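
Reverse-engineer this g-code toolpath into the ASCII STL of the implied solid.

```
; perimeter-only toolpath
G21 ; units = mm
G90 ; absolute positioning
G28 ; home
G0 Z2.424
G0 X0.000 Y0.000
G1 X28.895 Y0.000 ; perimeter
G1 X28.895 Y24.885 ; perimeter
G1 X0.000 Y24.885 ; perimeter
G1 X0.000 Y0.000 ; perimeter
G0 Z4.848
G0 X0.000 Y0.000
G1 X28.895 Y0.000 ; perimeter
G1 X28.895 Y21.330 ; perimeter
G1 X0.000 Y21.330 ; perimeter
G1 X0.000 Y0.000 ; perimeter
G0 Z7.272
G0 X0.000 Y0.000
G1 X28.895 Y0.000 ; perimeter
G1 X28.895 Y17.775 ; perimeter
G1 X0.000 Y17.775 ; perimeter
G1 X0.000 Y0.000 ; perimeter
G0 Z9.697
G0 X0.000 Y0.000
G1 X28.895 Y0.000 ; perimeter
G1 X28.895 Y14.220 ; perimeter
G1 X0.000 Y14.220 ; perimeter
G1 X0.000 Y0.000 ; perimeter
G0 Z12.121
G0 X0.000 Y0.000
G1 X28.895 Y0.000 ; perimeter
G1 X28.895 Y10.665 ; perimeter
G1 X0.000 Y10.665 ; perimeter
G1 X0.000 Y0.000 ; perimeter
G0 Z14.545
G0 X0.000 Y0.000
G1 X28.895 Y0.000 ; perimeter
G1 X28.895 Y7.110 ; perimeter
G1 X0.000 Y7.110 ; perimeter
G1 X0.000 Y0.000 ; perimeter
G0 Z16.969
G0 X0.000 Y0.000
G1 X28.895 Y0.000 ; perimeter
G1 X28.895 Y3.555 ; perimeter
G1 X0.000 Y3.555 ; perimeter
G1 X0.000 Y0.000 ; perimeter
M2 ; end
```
solid part
  facet normal 0.0000 0.0000 -1.0000
    outer loop
      vertex 28.895 28.440 0.000
      vertex 28.895 0.000 0.000
      vertex 0.000 0.000 0.000
    endloop
  endfacet
  facet normal 0.0000 0.0000 -1.0000
    outer loop
      vertex 0.000 28.440 0.000
      vertex 28.895 28.440 0.000
      vertex 0.000 0.000 0.000
    endloop
  endfacet
  facet normal 0.0000 -1.0000 0.0000
    outer loop
      vertex 0.000 0.000 0.000
      vertex 28.895 0.000 0.000
      vertex 28.895 0.000 19.393
    endloop
  endfacet
  facet normal 0.0000 -1.0000 0.0000
    outer loop
      vertex 0.000 0.000 0.000
      vertex 28.895 0.000 19.393
      vertex 0.000 0.000 19.393
    endloop
  endfacet
  facet normal 0.0000 0.5634 0.8262
    outer loop
      vertex 0.000 0.000 19.393
      vertex 28.895 0.000 19.393
      vertex 28.895 28.440 0.000
    endloop
  endfacet
  facet normal 0.0000 0.5634 0.8262
    outer loop
      vertex 0.000 0.000 19.393
      vertex 28.895 28.440 0.000
      vertex 0.000 28.440 0.000
    endloop
  endfacet
  facet normal -1.0000 0.0000 0.0000
    outer loop
      vertex 0.000 0.000 19.393
      vertex 0.000 28.440 0.000
      vertex 0.000 0.000 0.000
    endloop
  endfacet
  facet normal 1.0000 0.0000 0.0000
    outer loop
      vertex 28.895 0.000 0.000
      vertex 28.895 28.440 0.000
      vertex 28.895 0.000 19.393
    endloop
  endfacet
endsolid part

The G0 Z moves step by Δz≈2.424 mm. The G1 loops shrink linearly with z, so the solid tapers from its base footprint up to z≈19.4. Closing with a flat bottom cap and the tapered top and triangulating gives 8 facets — a wedge (ramp): 28.9 × 28.4 mm base, rising to 19.4 mm along the y=0 edge and sloping linearly to z=0 at y=28.4.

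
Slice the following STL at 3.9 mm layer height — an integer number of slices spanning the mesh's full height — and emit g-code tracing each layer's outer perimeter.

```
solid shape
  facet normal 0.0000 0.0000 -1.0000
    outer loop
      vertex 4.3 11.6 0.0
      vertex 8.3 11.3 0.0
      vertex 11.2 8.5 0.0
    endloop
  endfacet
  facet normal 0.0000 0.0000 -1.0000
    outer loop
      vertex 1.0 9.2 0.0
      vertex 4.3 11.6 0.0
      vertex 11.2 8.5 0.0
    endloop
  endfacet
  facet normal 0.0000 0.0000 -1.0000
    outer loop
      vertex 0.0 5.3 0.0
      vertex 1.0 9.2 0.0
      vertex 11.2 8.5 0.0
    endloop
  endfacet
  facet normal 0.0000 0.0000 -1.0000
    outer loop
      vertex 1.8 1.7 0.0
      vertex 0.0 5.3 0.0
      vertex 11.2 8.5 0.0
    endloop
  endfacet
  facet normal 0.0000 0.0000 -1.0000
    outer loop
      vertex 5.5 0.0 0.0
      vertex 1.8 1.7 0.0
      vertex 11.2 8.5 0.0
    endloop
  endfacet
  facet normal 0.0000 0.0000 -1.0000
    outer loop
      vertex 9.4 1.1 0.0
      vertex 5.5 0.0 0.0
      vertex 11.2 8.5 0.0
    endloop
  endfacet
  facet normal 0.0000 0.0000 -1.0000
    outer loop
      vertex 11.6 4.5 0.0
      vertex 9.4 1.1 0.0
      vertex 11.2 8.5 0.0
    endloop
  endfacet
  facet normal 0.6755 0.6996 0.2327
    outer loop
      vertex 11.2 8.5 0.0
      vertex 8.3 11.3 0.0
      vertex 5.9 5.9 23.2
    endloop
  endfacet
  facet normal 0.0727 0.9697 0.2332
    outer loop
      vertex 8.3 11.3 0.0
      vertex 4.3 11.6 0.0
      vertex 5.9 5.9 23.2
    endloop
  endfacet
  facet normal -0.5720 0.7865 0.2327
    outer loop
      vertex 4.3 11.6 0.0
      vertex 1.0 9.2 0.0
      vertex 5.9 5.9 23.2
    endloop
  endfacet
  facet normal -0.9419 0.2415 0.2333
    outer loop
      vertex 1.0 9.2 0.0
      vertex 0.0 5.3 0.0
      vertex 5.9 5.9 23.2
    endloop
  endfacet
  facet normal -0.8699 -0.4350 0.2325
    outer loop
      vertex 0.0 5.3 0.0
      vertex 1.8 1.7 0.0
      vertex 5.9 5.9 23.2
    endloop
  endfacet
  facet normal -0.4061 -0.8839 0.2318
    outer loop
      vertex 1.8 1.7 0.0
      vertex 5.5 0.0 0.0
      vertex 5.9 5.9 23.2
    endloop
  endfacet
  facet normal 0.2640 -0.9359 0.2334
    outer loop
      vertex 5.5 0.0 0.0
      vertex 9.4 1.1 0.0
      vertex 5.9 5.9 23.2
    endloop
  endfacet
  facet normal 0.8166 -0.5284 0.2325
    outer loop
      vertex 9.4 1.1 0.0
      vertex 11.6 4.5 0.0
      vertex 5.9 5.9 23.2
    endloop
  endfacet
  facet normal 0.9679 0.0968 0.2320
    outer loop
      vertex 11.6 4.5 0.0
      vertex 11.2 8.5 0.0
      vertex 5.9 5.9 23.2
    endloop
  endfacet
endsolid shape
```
; perimeter-only toolpath
G21 ; units = mm
G90 ; absolute positioning
G28 ; home
; layer 1
G0 Z3.9
G0 X10.3 Y8.1
G1 X7.9 Y10.4
G1 X4.6 Y10.7
G1 X1.8 Y8.6
G1 X1.0 Y5.4
G1 X2.5 Y2.4
G1 X5.6 Y1.0
G1 X8.8 Y1.9
G1 X10.7 Y4.7
G1 X10.3 Y8.1
; layer 2
G0 Z7.7
G0 X9.4 Y7.6
G1 X7.5 Y9.5
G1 X4.8 Y9.7
G1 X2.6 Y8.1
G1 X2.0 Y5.5
G1 X3.2 Y3.1
G1 X5.6 Y2.0
G1 X8.2 Y2.7
G1 X9.7 Y5.0
G1 X9.4 Y7.6
; layer 3
G0 Z11.6
G0 X8.6 Y7.2
G1 X7.1 Y8.6
G1 X5.1 Y8.8
G1 X3.5 Y7.5
G1 X3.0 Y5.6
G1 X3.9 Y3.8
G1 X5.7 Y3.0
G1 X7.7 Y3.5
G1 X8.8 Y5.2
G1 X8.6 Y7.2
; layer 4
G0 Z15.5
G0 X7.7 Y6.8
G1 X6.7 Y7.7
G1 X5.4 Y7.8
G1 X4.3 Y7.0
G1 X3.9 Y5.7
G1 X4.5 Y4.5
G1 X5.8 Y3.9
G1 X7.1 Y4.3
G1 X7.8 Y5.4
G1 X7.7 Y6.8
; layer 5
G0 Z19.3
G0 X6.8 Y6.3
G1 X6.3 Y6.8
G1 X5.6 Y6.9
G1 X5.1 Y6.5
G1 X4.9 Y5.8
G1 X5.2 Y5.2
G1 X5.8 Y4.9
G1 X6.5 Y5.1
G1 X6.9 Y5.7
G1 X6.8 Y6.3
M2 ; end

The solid is a regular 9-sided pyramid, base circumscribed radius ≈ 5.9 mm, apex at z ≈ 23.2 mm. Slicing at Δz = 3.9 mm — 6 equal slices spanning the solid's height, so layer i sits at z = i·h/6 — gives 5 non-empty perimeters. Each is a 9-segment closed polygon; G0 lifts to the layer z and rapids to the start vertex, then G1 traces the edges. The cross-section shrinks linearly with z (the slice at the apex is degenerate and omitted).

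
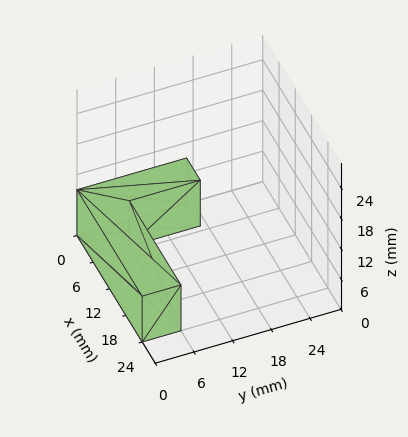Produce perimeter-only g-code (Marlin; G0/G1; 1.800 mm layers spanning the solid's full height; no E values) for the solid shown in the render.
Reading the render: the shape is an L-shaped prism: outer 24 × 17 mm, arm thicknesses ≈ 6 mm (horizontal) and 5 mm (vertical), extruded 9 mm in z (dimensions read to the nearest mm from the axis ticks). For the g-code, the solid's height is divided into equal slices at the stated Δz and each level perimeter traced with G1 moves after a G0 lift.

; perimeter-only toolpath
G21 ; units = mm
G90 ; absolute positioning
G28 ; home
; layer 1
G0 Z1.800
G0 X0.000 Y0.000
G1 X24.000 Y0.000
G1 X24.000 Y6.000
G1 X5.000 Y6.000
G1 X5.000 Y17.000
G1 X0.000 Y17.000
G1 X0.000 Y0.000
; layer 2
G0 Z3.600
G0 X0.000 Y0.000
G1 X24.000 Y0.000
G1 X24.000 Y6.000
G1 X5.000 Y6.000
G1 X5.000 Y17.000
G1 X0.000 Y17.000
G1 X0.000 Y0.000
; layer 3
G0 Z5.400
G0 X0.000 Y0.000
G1 X24.000 Y0.000
G1 X24.000 Y6.000
G1 X5.000 Y6.000
G1 X5.000 Y17.000
G1 X0.000 Y17.000
G1 X0.000 Y0.000
; layer 4
G0 Z7.200
G0 X0.000 Y0.000
G1 X24.000 Y0.000
G1 X24.000 Y6.000
G1 X5.000 Y6.000
G1 X5.000 Y17.000
G1 X0.000 Y17.000
G1 X0.000 Y0.000
; layer 5
G0 Z9.000
G0 X0.000 Y0.000
G1 X24.000 Y0.000
G1 X24.000 Y6.000
G1 X5.000 Y6.000
G1 X5.000 Y17.000
G1 X0.000 Y17.000
G1 X0.000 Y0.000
M2 ; end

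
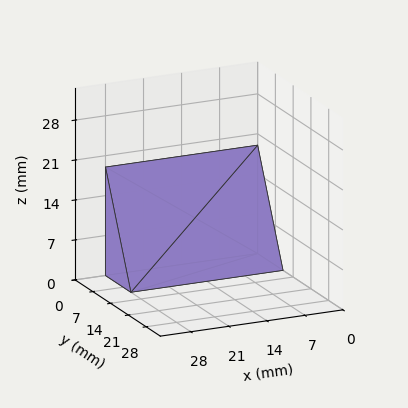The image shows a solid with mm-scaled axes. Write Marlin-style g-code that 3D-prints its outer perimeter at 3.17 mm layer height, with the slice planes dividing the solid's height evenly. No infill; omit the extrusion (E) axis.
Reading the render: the shape is a wedge (ramp): 28 × 10 mm base, rising to 19 mm along the y=0 edge and sloping linearly to z=0 at y=10 (dimensions read to the nearest mm from the axis ticks). For the g-code, the solid's height is divided into equal slices at the stated Δz and each level perimeter traced with G1 moves after a G0 lift.

; perimeter-only toolpath
G21 ; units = mm
G90 ; absolute positioning
G28 ; home
; layer 1
G0 Z3.17
G0 X0.00 Y0.00
G1 X28.00 Y0.00
G1 X28.00 Y8.33
G1 X0.00 Y8.33
G1 X0.00 Y0.00
; layer 2
G0 Z6.33
G0 X0.00 Y0.00
G1 X28.00 Y0.00
G1 X28.00 Y6.67
G1 X0.00 Y6.67
G1 X0.00 Y0.00
; layer 3
G0 Z9.50
G0 X0.00 Y0.00
G1 X28.00 Y0.00
G1 X28.00 Y5.00
G1 X0.00 Y5.00
G1 X0.00 Y0.00
; layer 4
G0 Z12.67
G0 X0.00 Y0.00
G1 X28.00 Y0.00
G1 X28.00 Y3.33
G1 X0.00 Y3.33
G1 X0.00 Y0.00
; layer 5
G0 Z15.83
G0 X0.00 Y0.00
G1 X28.00 Y0.00
G1 X28.00 Y1.67
G1 X0.00 Y1.67
G1 X0.00 Y0.00
M2 ; end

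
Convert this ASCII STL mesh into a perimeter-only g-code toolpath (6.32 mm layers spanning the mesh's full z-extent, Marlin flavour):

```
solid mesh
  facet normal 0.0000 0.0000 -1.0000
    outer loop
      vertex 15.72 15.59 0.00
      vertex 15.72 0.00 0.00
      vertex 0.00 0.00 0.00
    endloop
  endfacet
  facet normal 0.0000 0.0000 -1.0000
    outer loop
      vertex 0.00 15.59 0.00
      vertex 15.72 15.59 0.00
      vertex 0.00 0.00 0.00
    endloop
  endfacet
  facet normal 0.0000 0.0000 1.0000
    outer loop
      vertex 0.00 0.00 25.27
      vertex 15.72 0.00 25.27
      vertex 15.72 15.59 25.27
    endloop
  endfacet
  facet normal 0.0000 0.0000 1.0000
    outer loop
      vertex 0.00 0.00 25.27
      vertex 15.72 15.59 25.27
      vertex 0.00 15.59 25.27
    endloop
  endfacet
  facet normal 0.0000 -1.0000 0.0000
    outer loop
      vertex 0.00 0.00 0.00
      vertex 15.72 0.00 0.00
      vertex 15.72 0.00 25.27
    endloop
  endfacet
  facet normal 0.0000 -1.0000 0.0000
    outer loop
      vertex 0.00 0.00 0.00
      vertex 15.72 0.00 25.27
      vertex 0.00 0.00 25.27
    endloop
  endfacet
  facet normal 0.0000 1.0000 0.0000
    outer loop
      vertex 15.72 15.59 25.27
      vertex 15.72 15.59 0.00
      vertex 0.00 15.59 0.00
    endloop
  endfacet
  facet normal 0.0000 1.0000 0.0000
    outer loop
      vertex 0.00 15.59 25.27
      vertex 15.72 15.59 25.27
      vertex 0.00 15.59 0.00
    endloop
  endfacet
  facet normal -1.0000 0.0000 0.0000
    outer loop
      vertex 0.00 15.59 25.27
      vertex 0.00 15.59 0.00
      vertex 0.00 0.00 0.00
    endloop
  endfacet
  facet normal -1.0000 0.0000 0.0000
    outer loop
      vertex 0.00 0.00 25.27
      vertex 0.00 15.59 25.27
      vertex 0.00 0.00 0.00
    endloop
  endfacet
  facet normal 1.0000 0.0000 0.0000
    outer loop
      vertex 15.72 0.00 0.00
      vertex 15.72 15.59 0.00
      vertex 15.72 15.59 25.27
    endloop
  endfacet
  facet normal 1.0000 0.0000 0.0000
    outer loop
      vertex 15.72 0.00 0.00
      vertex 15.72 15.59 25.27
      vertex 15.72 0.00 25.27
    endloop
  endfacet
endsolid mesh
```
; perimeter-only toolpath
G21 ; units = mm
G90 ; absolute positioning
G28 ; home
; layer 1
G0 Z6.32
G0 X0.00 Y0.00
G1 X15.72 Y0.00
G1 X15.72 Y15.59
G1 X0.00 Y15.59
G1 X0.00 Y0.00
; layer 2
G0 Z12.63
G0 X0.00 Y0.00
G1 X15.72 Y0.00
G1 X15.72 Y15.59
G1 X0.00 Y15.59
G1 X0.00 Y0.00
; layer 3
G0 Z18.95
G0 X0.00 Y0.00
G1 X15.72 Y0.00
G1 X15.72 Y15.59
G1 X0.00 Y15.59
G1 X0.00 Y0.00
; layer 4
G0 Z25.27
G0 X0.00 Y0.00
G1 X15.72 Y0.00
G1 X15.72 Y15.59
G1 X0.00 Y15.59
G1 X0.00 Y0.00
M2 ; end

The solid is a rectangular box, roughly 15.7 × 15.6 mm footprint and 25.3 mm tall. Slicing at Δz = 6.32 mm — 4 equal slices spanning the solid's height, so layer i sits at z = i·h/4 — gives 4 non-empty perimeters. Each is a 4-segment closed polygon; G0 lifts to the layer z and rapids to the start vertex, then G1 traces the edges.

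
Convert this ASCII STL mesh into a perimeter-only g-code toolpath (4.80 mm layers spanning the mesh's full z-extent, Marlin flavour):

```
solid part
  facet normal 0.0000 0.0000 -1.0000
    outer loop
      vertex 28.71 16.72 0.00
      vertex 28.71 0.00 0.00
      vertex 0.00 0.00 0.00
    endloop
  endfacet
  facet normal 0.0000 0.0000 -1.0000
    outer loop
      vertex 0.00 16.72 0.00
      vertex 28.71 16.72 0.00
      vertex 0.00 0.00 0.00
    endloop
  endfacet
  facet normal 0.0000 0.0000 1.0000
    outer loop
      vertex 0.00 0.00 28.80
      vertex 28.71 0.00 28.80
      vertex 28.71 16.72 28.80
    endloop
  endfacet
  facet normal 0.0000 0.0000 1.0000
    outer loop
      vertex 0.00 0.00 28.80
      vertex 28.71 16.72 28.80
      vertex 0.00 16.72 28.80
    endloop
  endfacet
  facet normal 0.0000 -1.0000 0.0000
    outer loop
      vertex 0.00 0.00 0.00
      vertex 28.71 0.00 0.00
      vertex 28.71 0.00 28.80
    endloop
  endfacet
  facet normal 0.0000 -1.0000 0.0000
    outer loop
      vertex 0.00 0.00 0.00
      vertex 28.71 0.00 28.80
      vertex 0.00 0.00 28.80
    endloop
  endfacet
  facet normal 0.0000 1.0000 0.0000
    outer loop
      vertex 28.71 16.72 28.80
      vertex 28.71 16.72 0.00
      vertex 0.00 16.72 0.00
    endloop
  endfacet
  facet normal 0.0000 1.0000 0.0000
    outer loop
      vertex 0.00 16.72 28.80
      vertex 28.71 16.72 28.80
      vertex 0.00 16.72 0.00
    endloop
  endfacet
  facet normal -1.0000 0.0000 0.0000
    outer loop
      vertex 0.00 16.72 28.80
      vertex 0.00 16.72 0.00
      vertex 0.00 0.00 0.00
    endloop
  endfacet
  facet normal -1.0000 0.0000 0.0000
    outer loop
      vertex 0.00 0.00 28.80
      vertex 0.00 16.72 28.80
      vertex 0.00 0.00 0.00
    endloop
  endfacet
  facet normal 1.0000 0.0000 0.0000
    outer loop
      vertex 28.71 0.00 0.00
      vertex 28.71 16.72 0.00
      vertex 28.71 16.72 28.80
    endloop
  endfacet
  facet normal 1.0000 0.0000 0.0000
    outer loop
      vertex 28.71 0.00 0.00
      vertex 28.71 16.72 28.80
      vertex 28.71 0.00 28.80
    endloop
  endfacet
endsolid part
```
; perimeter-only toolpath
G21 ; units = mm
G90 ; absolute positioning
G28 ; home
; layer 1
G0 Z4.80
G0 X0.00 Y0.00
G1 X28.71 Y0.00
G1 X28.71 Y16.72
G1 X0.00 Y16.72
G1 X0.00 Y0.00
; layer 2
G0 Z9.60
G0 X0.00 Y0.00
G1 X28.71 Y0.00
G1 X28.71 Y16.72
G1 X0.00 Y16.72
G1 X0.00 Y0.00
; layer 3
G0 Z14.40
G0 X0.00 Y0.00
G1 X28.71 Y0.00
G1 X28.71 Y16.72
G1 X0.00 Y16.72
G1 X0.00 Y0.00
; layer 4
G0 Z19.20
G0 X0.00 Y0.00
G1 X28.71 Y0.00
G1 X28.71 Y16.72
G1 X0.00 Y16.72
G1 X0.00 Y0.00
; layer 5
G0 Z24.00
G0 X0.00 Y0.00
G1 X28.71 Y0.00
G1 X28.71 Y16.72
G1 X0.00 Y16.72
G1 X0.00 Y0.00
; layer 6
G0 Z28.80
G0 X0.00 Y0.00
G1 X28.71 Y0.00
G1 X28.71 Y16.72
G1 X0.00 Y16.72
G1 X0.00 Y0.00
M2 ; end

The solid is a rectangular box, roughly 28.7 × 16.7 mm footprint and 28.8 mm tall. Slicing at Δz = 4.80 mm — 6 equal slices spanning the solid's height, so layer i sits at z = i·h/6 — gives 6 non-empty perimeters. Each is a 4-segment closed polygon; G0 lifts to the layer z and rapids to the start vertex, then G1 traces the edges.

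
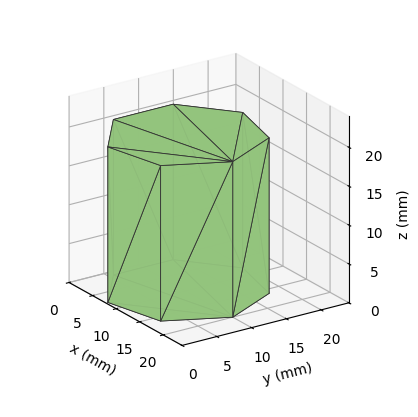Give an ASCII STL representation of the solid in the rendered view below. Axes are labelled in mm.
Reading the render: the shape is a regular 7-sided prism (a cylinder approximated with 7 flat sides), circumscribed radius ≈ 10 mm, height ≈ 20 mm (dimensions read to the nearest mm from the axis ticks). For the STL, each face is triangulated and given an outward normal.

solid part
  facet normal 0.0000 0.0000 -1.0000
    outer loop
      vertex 7.8 19.7 0.0
      vertex 16.2 17.8 0.0
      vertex 20.0 10.0 0.0
    endloop
  endfacet
  facet normal 0.0000 0.0000 -1.0000
    outer loop
      vertex 1.0 14.3 0.0
      vertex 7.8 19.7 0.0
      vertex 20.0 10.0 0.0
    endloop
  endfacet
  facet normal 0.0000 0.0000 -1.0000
    outer loop
      vertex 1.0 5.7 0.0
      vertex 1.0 14.3 0.0
      vertex 20.0 10.0 0.0
    endloop
  endfacet
  facet normal 0.0000 0.0000 -1.0000
    outer loop
      vertex 7.8 0.3 0.0
      vertex 1.0 5.7 0.0
      vertex 20.0 10.0 0.0
    endloop
  endfacet
  facet normal 0.0000 0.0000 -1.0000
    outer loop
      vertex 16.2 2.2 0.0
      vertex 7.8 0.3 0.0
      vertex 20.0 10.0 0.0
    endloop
  endfacet
  facet normal 0.0000 0.0000 1.0000
    outer loop
      vertex 20.0 10.0 20.0
      vertex 16.2 17.8 20.0
      vertex 7.8 19.7 20.0
    endloop
  endfacet
  facet normal 0.0000 0.0000 1.0000
    outer loop
      vertex 20.0 10.0 20.0
      vertex 7.8 19.7 20.0
      vertex 1.0 14.3 20.0
    endloop
  endfacet
  facet normal 0.0000 0.0000 1.0000
    outer loop
      vertex 20.0 10.0 20.0
      vertex 1.0 14.3 20.0
      vertex 1.0 5.7 20.0
    endloop
  endfacet
  facet normal 0.0000 0.0000 1.0000
    outer loop
      vertex 20.0 10.0 20.0
      vertex 1.0 5.7 20.0
      vertex 7.8 0.3 20.0
    endloop
  endfacet
  facet normal 0.0000 0.0000 1.0000
    outer loop
      vertex 20.0 10.0 20.0
      vertex 7.8 0.3 20.0
      vertex 16.2 2.2 20.0
    endloop
  endfacet
  facet normal 0.8990 0.4380 0.0000
    outer loop
      vertex 20.0 10.0 0.0
      vertex 16.2 17.8 0.0
      vertex 16.2 17.8 20.0
    endloop
  endfacet
  facet normal 0.8990 0.4380 0.0000
    outer loop
      vertex 20.0 10.0 0.0
      vertex 16.2 17.8 20.0
      vertex 20.0 10.0 20.0
    endloop
  endfacet
  facet normal 0.2206 0.9754 0.0000
    outer loop
      vertex 16.2 17.8 0.0
      vertex 7.8 19.7 0.0
      vertex 7.8 19.7 20.0
    endloop
  endfacet
  facet normal 0.2206 0.9754 0.0000
    outer loop
      vertex 16.2 17.8 0.0
      vertex 7.8 19.7 20.0
      vertex 16.2 17.8 20.0
    endloop
  endfacet
  facet normal -0.6219 0.7831 0.0000
    outer loop
      vertex 7.8 19.7 0.0
      vertex 1.0 14.3 0.0
      vertex 1.0 14.3 20.0
    endloop
  endfacet
  facet normal -0.6219 0.7831 0.0000
    outer loop
      vertex 7.8 19.7 0.0
      vertex 1.0 14.3 20.0
      vertex 7.8 19.7 20.0
    endloop
  endfacet
  facet normal -1.0000 0.0000 0.0000
    outer loop
      vertex 1.0 14.3 0.0
      vertex 1.0 5.7 0.0
      vertex 1.0 5.7 20.0
    endloop
  endfacet
  facet normal -1.0000 0.0000 0.0000
    outer loop
      vertex 1.0 14.3 0.0
      vertex 1.0 5.7 20.0
      vertex 1.0 14.3 20.0
    endloop
  endfacet
  facet normal -0.6219 -0.7831 0.0000
    outer loop
      vertex 1.0 5.7 0.0
      vertex 7.8 0.3 0.0
      vertex 7.8 0.3 20.0
    endloop
  endfacet
  facet normal -0.6219 -0.7831 0.0000
    outer loop
      vertex 1.0 5.7 0.0
      vertex 7.8 0.3 20.0
      vertex 1.0 5.7 20.0
    endloop
  endfacet
  facet normal 0.2206 -0.9754 0.0000
    outer loop
      vertex 7.8 0.3 0.0
      vertex 16.2 2.2 0.0
      vertex 16.2 2.2 20.0
    endloop
  endfacet
  facet normal 0.2206 -0.9754 0.0000
    outer loop
      vertex 7.8 0.3 0.0
      vertex 16.2 2.2 20.0
      vertex 7.8 0.3 20.0
    endloop
  endfacet
  facet normal 0.8990 -0.4380 0.0000
    outer loop
      vertex 16.2 2.2 0.0
      vertex 20.0 10.0 0.0
      vertex 20.0 10.0 20.0
    endloop
  endfacet
  facet normal 0.8990 -0.4380 0.0000
    outer loop
      vertex 16.2 2.2 0.0
      vertex 20.0 10.0 20.0
      vertex 16.2 2.2 20.0
    endloop
  endfacet
endsolid part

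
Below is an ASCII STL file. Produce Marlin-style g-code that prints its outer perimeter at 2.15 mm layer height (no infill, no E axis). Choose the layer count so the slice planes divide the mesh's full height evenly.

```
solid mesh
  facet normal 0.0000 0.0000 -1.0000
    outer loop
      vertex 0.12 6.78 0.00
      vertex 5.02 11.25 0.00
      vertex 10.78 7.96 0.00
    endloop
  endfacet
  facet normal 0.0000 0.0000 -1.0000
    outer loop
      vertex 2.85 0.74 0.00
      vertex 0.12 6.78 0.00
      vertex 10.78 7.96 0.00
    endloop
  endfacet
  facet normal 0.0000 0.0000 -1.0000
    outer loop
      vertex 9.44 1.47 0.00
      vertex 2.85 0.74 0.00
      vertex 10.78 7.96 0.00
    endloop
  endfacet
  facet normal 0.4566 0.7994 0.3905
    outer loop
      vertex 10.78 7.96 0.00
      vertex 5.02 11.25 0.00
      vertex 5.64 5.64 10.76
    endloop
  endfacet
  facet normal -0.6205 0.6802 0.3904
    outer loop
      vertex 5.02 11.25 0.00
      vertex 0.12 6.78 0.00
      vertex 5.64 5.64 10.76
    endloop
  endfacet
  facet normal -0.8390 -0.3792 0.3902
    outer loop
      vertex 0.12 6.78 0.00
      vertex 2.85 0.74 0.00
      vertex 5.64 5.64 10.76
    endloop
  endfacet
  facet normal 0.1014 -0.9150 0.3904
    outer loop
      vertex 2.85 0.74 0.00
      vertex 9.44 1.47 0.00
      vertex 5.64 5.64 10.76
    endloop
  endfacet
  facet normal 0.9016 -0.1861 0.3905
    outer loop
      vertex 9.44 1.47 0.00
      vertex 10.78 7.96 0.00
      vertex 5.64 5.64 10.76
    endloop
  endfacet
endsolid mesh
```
; perimeter-only toolpath
G21 ; units = mm
G90 ; absolute positioning
G28 ; home
; layer 1
G0 Z2.15
G0 X9.75 Y7.50
G1 X5.14 Y10.13
G1 X1.22 Y6.55
G1 X3.41 Y1.72
G1 X8.68 Y2.30
G1 X9.75 Y7.50
; layer 2
G0 Z4.30
G0 X8.72 Y7.03
G1 X5.27 Y9.01
G1 X2.33 Y6.32
G1 X3.97 Y2.70
G1 X7.92 Y3.14
G1 X8.72 Y7.03
; layer 3
G0 Z6.46
G0 X7.70 Y6.57
G1 X5.39 Y7.88
G1 X3.43 Y6.10
G1 X4.52 Y3.68
G1 X7.16 Y3.97
G1 X7.70 Y6.57
; layer 4
G0 Z8.61
G0 X6.67 Y6.10
G1 X5.52 Y6.76
G1 X4.54 Y5.87
G1 X5.08 Y4.66
G1 X6.40 Y4.81
G1 X6.67 Y6.10
M2 ; end

The solid is a regular 5-sided pyramid, base circumscribed radius ≈ 5.64 mm, apex at z ≈ 10.8 mm. Slicing at Δz = 2.15 mm — 5 equal slices spanning the solid's height, so layer i sits at z = i·h/5 — gives 4 non-empty perimeters. Each is a 5-segment closed polygon; G0 lifts to the layer z and rapids to the start vertex, then G1 traces the edges. The cross-section shrinks linearly with z (the slice at the apex is degenerate and omitted).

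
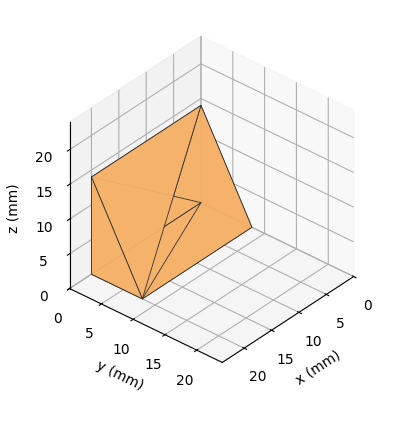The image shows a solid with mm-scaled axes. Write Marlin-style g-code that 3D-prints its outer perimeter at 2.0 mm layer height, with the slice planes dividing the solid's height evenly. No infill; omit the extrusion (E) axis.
Reading the render: the shape is a wedge (ramp): 20 × 8 mm base, rising to 14 mm along the y=0 edge and sloping linearly to z=0 at y=8 (dimensions read to the nearest mm from the axis ticks). For the g-code, the solid's height is divided into equal slices at the stated Δz and each level perimeter traced with G1 moves after a G0 lift.

; perimeter-only toolpath
G21 ; units = mm
G90 ; absolute positioning
G28 ; home
; layer 1
G0 Z2.0
G0 X0.0 Y0.0
G1 X20.0 Y0.0
G1 X20.0 Y6.9
G1 X0.0 Y6.9
G1 X0.0 Y0.0
; layer 2
G0 Z4.0
G0 X0.0 Y0.0
G1 X20.0 Y0.0
G1 X20.0 Y5.7
G1 X0.0 Y5.7
G1 X0.0 Y0.0
; layer 3
G0 Z6.0
G0 X0.0 Y0.0
G1 X20.0 Y0.0
G1 X20.0 Y4.6
G1 X0.0 Y4.6
G1 X0.0 Y0.0
; layer 4
G0 Z8.0
G0 X0.0 Y0.0
G1 X20.0 Y0.0
G1 X20.0 Y3.4
G1 X0.0 Y3.4
G1 X0.0 Y0.0
; layer 5
G0 Z10.0
G0 X0.0 Y0.0
G1 X20.0 Y0.0
G1 X20.0 Y2.3
G1 X0.0 Y2.3
G1 X0.0 Y0.0
; layer 6
G0 Z12.0
G0 X0.0 Y0.0
G1 X20.0 Y0.0
G1 X20.0 Y1.1
G1 X0.0 Y1.1
G1 X0.0 Y0.0
M2 ; end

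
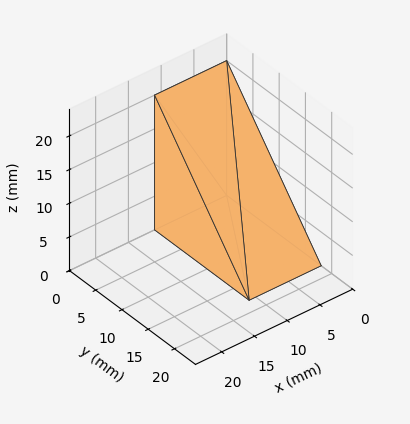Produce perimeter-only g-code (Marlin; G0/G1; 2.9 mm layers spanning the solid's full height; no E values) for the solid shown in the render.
Reading the render: the shape is a wedge (ramp): 11 × 18 mm base, rising to 20 mm along the y=0 edge and sloping linearly to z=0 at y=18 (dimensions read to the nearest mm from the axis ticks). For the g-code, the solid's height is divided into equal slices at the stated Δz and each level perimeter traced with G1 moves after a G0 lift.

; perimeter-only toolpath
G21 ; units = mm
G90 ; absolute positioning
G28 ; home
; layer 1
G0 Z2.9
G0 X0.0 Y0.0
G1 X11.0 Y0.0
G1 X11.0 Y15.4
G1 X0.0 Y15.4
G1 X0.0 Y0.0
; layer 2
G0 Z5.7
G0 X0.0 Y0.0
G1 X11.0 Y0.0
G1 X11.0 Y12.9
G1 X0.0 Y12.9
G1 X0.0 Y0.0
; layer 3
G0 Z8.6
G0 X0.0 Y0.0
G1 X11.0 Y0.0
G1 X11.0 Y10.3
G1 X0.0 Y10.3
G1 X0.0 Y0.0
; layer 4
G0 Z11.4
G0 X0.0 Y0.0
G1 X11.0 Y0.0
G1 X11.0 Y7.7
G1 X0.0 Y7.7
G1 X0.0 Y0.0
; layer 5
G0 Z14.3
G0 X0.0 Y0.0
G1 X11.0 Y0.0
G1 X11.0 Y5.1
G1 X0.0 Y5.1
G1 X0.0 Y0.0
; layer 6
G0 Z17.1
G0 X0.0 Y0.0
G1 X11.0 Y0.0
G1 X11.0 Y2.6
G1 X0.0 Y2.6
G1 X0.0 Y0.0
M2 ; end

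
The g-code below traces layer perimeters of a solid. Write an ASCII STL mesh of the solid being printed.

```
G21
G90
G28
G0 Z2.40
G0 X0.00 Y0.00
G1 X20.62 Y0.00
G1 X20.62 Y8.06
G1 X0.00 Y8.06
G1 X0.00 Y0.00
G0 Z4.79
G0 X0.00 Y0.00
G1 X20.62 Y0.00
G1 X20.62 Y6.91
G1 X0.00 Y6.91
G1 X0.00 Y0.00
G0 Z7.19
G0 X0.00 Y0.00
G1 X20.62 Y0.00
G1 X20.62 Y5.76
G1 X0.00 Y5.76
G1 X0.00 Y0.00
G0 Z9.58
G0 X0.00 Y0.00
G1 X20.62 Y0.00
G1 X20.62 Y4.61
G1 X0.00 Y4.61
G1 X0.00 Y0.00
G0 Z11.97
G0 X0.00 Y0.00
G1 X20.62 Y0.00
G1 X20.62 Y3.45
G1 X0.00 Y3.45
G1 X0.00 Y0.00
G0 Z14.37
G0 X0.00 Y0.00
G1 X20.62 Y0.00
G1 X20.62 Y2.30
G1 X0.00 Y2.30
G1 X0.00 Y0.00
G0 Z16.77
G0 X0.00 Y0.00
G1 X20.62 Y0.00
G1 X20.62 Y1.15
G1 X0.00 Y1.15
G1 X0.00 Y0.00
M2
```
solid part
  facet normal 0.0000 0.0000 -1.0000
    outer loop
      vertex 20.62 9.21 0.00
      vertex 20.62 0.00 0.00
      vertex 0.00 0.00 0.00
    endloop
  endfacet
  facet normal 0.0000 0.0000 -1.0000
    outer loop
      vertex 0.00 9.21 0.00
      vertex 20.62 9.21 0.00
      vertex 0.00 0.00 0.00
    endloop
  endfacet
  facet normal 0.0000 -1.0000 0.0000
    outer loop
      vertex 0.00 0.00 0.00
      vertex 20.62 0.00 0.00
      vertex 20.62 0.00 19.16
    endloop
  endfacet
  facet normal 0.0000 -1.0000 0.0000
    outer loop
      vertex 0.00 0.00 0.00
      vertex 20.62 0.00 19.16
      vertex 0.00 0.00 19.16
    endloop
  endfacet
  facet normal 0.0000 0.9013 0.4332
    outer loop
      vertex 0.00 0.00 19.16
      vertex 20.62 0.00 19.16
      vertex 20.62 9.21 0.00
    endloop
  endfacet
  facet normal 0.0000 0.9013 0.4332
    outer loop
      vertex 0.00 0.00 19.16
      vertex 20.62 9.21 0.00
      vertex 0.00 9.21 0.00
    endloop
  endfacet
  facet normal -1.0000 0.0000 0.0000
    outer loop
      vertex 0.00 0.00 19.16
      vertex 0.00 9.21 0.00
      vertex 0.00 0.00 0.00
    endloop
  endfacet
  facet normal 1.0000 0.0000 0.0000
    outer loop
      vertex 20.62 0.00 0.00
      vertex 20.62 9.21 0.00
      vertex 20.62 0.00 19.16
    endloop
  endfacet
endsolid part

The G0 Z moves step by Δz≈2.40 mm. The G1 loops shrink linearly with z, so the solid tapers from its base footprint up to z≈19.2. Closing with a flat bottom cap and the tapered top and triangulating gives 8 facets — a wedge (ramp): 20.6 × 9.21 mm base, rising to 19.2 mm along the y=0 edge and sloping linearly to z=0 at y=9.21.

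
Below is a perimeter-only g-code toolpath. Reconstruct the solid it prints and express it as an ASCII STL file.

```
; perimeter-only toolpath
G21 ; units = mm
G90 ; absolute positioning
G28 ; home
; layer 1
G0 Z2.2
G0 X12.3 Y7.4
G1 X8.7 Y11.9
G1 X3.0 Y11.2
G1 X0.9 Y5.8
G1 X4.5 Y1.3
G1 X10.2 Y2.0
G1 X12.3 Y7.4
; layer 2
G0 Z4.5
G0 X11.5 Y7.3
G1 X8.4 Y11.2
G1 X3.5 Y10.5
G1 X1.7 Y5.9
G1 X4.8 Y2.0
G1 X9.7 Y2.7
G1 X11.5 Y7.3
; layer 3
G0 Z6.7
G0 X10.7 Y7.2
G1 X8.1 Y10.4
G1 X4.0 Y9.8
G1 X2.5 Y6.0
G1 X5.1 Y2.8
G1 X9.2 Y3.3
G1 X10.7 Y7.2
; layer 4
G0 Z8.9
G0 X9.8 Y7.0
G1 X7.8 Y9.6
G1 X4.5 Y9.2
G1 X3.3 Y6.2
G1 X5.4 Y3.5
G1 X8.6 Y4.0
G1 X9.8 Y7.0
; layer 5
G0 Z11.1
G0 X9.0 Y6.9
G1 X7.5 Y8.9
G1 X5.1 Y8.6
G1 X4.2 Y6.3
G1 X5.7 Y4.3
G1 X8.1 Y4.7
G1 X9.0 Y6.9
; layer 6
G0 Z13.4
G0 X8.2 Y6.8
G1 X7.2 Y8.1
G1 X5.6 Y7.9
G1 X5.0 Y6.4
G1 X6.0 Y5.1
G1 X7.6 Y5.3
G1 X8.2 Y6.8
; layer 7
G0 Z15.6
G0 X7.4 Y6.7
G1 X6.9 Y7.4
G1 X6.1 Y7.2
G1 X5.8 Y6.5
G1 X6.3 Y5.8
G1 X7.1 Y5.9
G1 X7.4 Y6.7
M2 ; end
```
solid part
  facet normal 0.0000 0.0000 -1.0000
    outer loop
      vertex 2.5 11.8 0.0
      vertex 9.0 12.7 0.0
      vertex 13.1 7.5 0.0
    endloop
  endfacet
  facet normal 0.0000 0.0000 -1.0000
    outer loop
      vertex 0.1 5.7 0.0
      vertex 2.5 11.8 0.0
      vertex 13.1 7.5 0.0
    endloop
  endfacet
  facet normal 0.0000 0.0000 -1.0000
    outer loop
      vertex 4.2 0.5 0.0
      vertex 0.1 5.7 0.0
      vertex 13.1 7.5 0.0
    endloop
  endfacet
  facet normal 0.0000 0.0000 -1.0000
    outer loop
      vertex 10.7 1.4 0.0
      vertex 4.2 0.5 0.0
      vertex 13.1 7.5 0.0
    endloop
  endfacet
  facet normal 0.7483 0.5900 0.3031
    outer loop
      vertex 13.1 7.5 0.0
      vertex 9.0 12.7 0.0
      vertex 6.6 6.6 17.8
    endloop
  endfacet
  facet normal -0.1306 0.9432 0.3056
    outer loop
      vertex 9.0 12.7 0.0
      vertex 2.5 11.8 0.0
      vertex 6.6 6.6 17.8
    endloop
  endfacet
  facet normal -0.8860 0.3486 0.3059
    outer loop
      vertex 2.5 11.8 0.0
      vertex 0.1 5.7 0.0
      vertex 6.6 6.6 17.8
    endloop
  endfacet
  facet normal -0.7483 -0.5900 0.3031
    outer loop
      vertex 0.1 5.7 0.0
      vertex 4.2 0.5 0.0
      vertex 6.6 6.6 17.8
    endloop
  endfacet
  facet normal 0.1306 -0.9432 0.3056
    outer loop
      vertex 4.2 0.5 0.0
      vertex 10.7 1.4 0.0
      vertex 6.6 6.6 17.8
    endloop
  endfacet
  facet normal 0.8860 -0.3486 0.3059
    outer loop
      vertex 10.7 1.4 0.0
      vertex 13.1 7.5 0.0
      vertex 6.6 6.6 17.8
    endloop
  endfacet
endsolid part

The G0 Z moves step by Δz≈2.2 mm. The G1 loops shrink linearly with z, so the solid tapers from its base footprint up to z≈17.8. Closing with a flat bottom cap and the tapered top and triangulating gives 10 facets — a regular 6-sided pyramid, base circumscribed radius ≈ 6.6 mm, apex at z ≈ 17.8 mm.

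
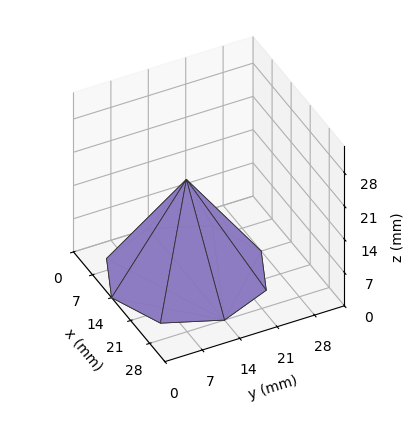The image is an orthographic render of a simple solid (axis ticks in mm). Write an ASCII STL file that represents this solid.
Reading the render: the shape is a regular 8-sided pyramid, base circumscribed radius ≈ 14 mm, apex at z ≈ 20 mm (dimensions read to the nearest mm from the axis ticks). For the STL, each face is triangulated and given an outward normal.

solid part
  facet normal 0.0000 0.0000 -1.0000
    outer loop
      vertex 14.00 28.00 0.00
      vertex 23.90 23.90 0.00
      vertex 28.00 14.00 0.00
    endloop
  endfacet
  facet normal 0.0000 0.0000 -1.0000
    outer loop
      vertex 4.10 23.90 0.00
      vertex 14.00 28.00 0.00
      vertex 28.00 14.00 0.00
    endloop
  endfacet
  facet normal 0.0000 0.0000 -1.0000
    outer loop
      vertex 0.00 14.00 0.00
      vertex 4.10 23.90 0.00
      vertex 28.00 14.00 0.00
    endloop
  endfacet
  facet normal 0.0000 0.0000 -1.0000
    outer loop
      vertex 4.10 4.10 0.00
      vertex 0.00 14.00 0.00
      vertex 28.00 14.00 0.00
    endloop
  endfacet
  facet normal 0.0000 0.0000 -1.0000
    outer loop
      vertex 14.00 0.00 0.00
      vertex 4.10 4.10 0.00
      vertex 28.00 14.00 0.00
    endloop
  endfacet
  facet normal 0.0000 0.0000 -1.0000
    outer loop
      vertex 23.90 4.10 0.00
      vertex 14.00 0.00 0.00
      vertex 28.00 14.00 0.00
    endloop
  endfacet
  facet normal 0.7758 0.3213 0.5431
    outer loop
      vertex 28.00 14.00 0.00
      vertex 23.90 23.90 0.00
      vertex 14.00 14.00 20.00
    endloop
  endfacet
  facet normal 0.3213 0.7758 0.5431
    outer loop
      vertex 23.90 23.90 0.00
      vertex 14.00 28.00 0.00
      vertex 14.00 14.00 20.00
    endloop
  endfacet
  facet normal -0.3213 0.7758 0.5431
    outer loop
      vertex 14.00 28.00 0.00
      vertex 4.10 23.90 0.00
      vertex 14.00 14.00 20.00
    endloop
  endfacet
  facet normal -0.7758 0.3213 0.5431
    outer loop
      vertex 4.10 23.90 0.00
      vertex 0.00 14.00 0.00
      vertex 14.00 14.00 20.00
    endloop
  endfacet
  facet normal -0.7758 -0.3213 0.5431
    outer loop
      vertex 0.00 14.00 0.00
      vertex 4.10 4.10 0.00
      vertex 14.00 14.00 20.00
    endloop
  endfacet
  facet normal -0.3213 -0.7758 0.5431
    outer loop
      vertex 4.10 4.10 0.00
      vertex 14.00 0.00 0.00
      vertex 14.00 14.00 20.00
    endloop
  endfacet
  facet normal 0.3213 -0.7758 0.5431
    outer loop
      vertex 14.00 0.00 0.00
      vertex 23.90 4.10 0.00
      vertex 14.00 14.00 20.00
    endloop
  endfacet
  facet normal 0.7758 -0.3213 0.5431
    outer loop
      vertex 23.90 4.10 0.00
      vertex 28.00 14.00 0.00
      vertex 14.00 14.00 20.00
    endloop
  endfacet
endsolid part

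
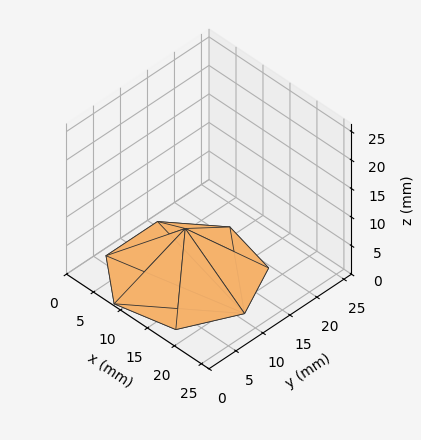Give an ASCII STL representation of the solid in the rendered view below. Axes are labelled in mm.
Reading the render: the shape is a regular 7-sided pyramid, base circumscribed radius ≈ 11 mm, apex at z ≈ 8 mm (dimensions read to the nearest mm from the axis ticks). For the STL, each face is triangulated and given an outward normal.

solid part
  facet normal 0.0000 0.0000 -1.0000
    outer loop
      vertex 8.55 21.72 0.00
      vertex 17.86 19.60 0.00
      vertex 22.00 11.00 0.00
    endloop
  endfacet
  facet normal 0.0000 0.0000 -1.0000
    outer loop
      vertex 1.09 15.77 0.00
      vertex 8.55 21.72 0.00
      vertex 22.00 11.00 0.00
    endloop
  endfacet
  facet normal 0.0000 0.0000 -1.0000
    outer loop
      vertex 1.09 6.23 0.00
      vertex 1.09 15.77 0.00
      vertex 22.00 11.00 0.00
    endloop
  endfacet
  facet normal 0.0000 0.0000 -1.0000
    outer loop
      vertex 8.55 0.28 0.00
      vertex 1.09 6.23 0.00
      vertex 22.00 11.00 0.00
    endloop
  endfacet
  facet normal 0.0000 0.0000 -1.0000
    outer loop
      vertex 17.86 2.40 0.00
      vertex 8.55 0.28 0.00
      vertex 22.00 11.00 0.00
    endloop
  endfacet
  facet normal 0.5659 0.2724 0.7781
    outer loop
      vertex 22.00 11.00 0.00
      vertex 17.86 19.60 0.00
      vertex 11.00 11.00 8.00
    endloop
  endfacet
  facet normal 0.1395 0.6125 0.7781
    outer loop
      vertex 17.86 19.60 0.00
      vertex 8.55 21.72 0.00
      vertex 11.00 11.00 8.00
    endloop
  endfacet
  facet normal -0.3917 0.4911 0.7781
    outer loop
      vertex 8.55 21.72 0.00
      vertex 1.09 15.77 0.00
      vertex 11.00 11.00 8.00
    endloop
  endfacet
  facet normal -0.6281 0.0000 0.7781
    outer loop
      vertex 1.09 15.77 0.00
      vertex 1.09 6.23 0.00
      vertex 11.00 11.00 8.00
    endloop
  endfacet
  facet normal -0.3917 -0.4911 0.7781
    outer loop
      vertex 1.09 6.23 0.00
      vertex 8.55 0.28 0.00
      vertex 11.00 11.00 8.00
    endloop
  endfacet
  facet normal 0.1395 -0.6125 0.7781
    outer loop
      vertex 8.55 0.28 0.00
      vertex 17.86 2.40 0.00
      vertex 11.00 11.00 8.00
    endloop
  endfacet
  facet normal 0.5659 -0.2724 0.7781
    outer loop
      vertex 17.86 2.40 0.00
      vertex 22.00 11.00 0.00
      vertex 11.00 11.00 8.00
    endloop
  endfacet
endsolid part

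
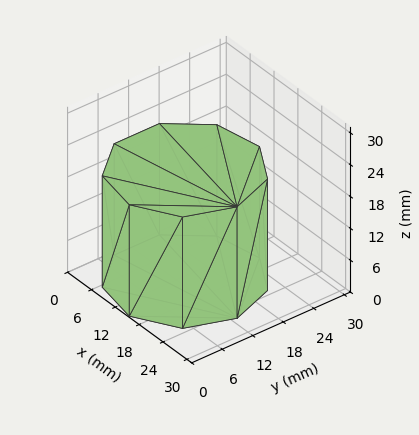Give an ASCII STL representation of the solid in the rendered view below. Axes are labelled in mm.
Reading the render: the shape is a regular 9-sided prism (a cylinder approximated with 9 flat sides), circumscribed radius ≈ 13 mm, height ≈ 21 mm (dimensions read to the nearest mm from the axis ticks). For the STL, each face is triangulated and given an outward normal.

solid part
  facet normal 0.0000 0.0000 -1.0000
    outer loop
      vertex 15.26 25.80 0.00
      vertex 22.96 21.36 0.00
      vertex 26.00 13.00 0.00
    endloop
  endfacet
  facet normal 0.0000 0.0000 -1.0000
    outer loop
      vertex 6.50 24.26 0.00
      vertex 15.26 25.80 0.00
      vertex 26.00 13.00 0.00
    endloop
  endfacet
  facet normal 0.0000 0.0000 -1.0000
    outer loop
      vertex 0.78 17.45 0.00
      vertex 6.50 24.26 0.00
      vertex 26.00 13.00 0.00
    endloop
  endfacet
  facet normal 0.0000 0.0000 -1.0000
    outer loop
      vertex 0.78 8.55 0.00
      vertex 0.78 17.45 0.00
      vertex 26.00 13.00 0.00
    endloop
  endfacet
  facet normal 0.0000 0.0000 -1.0000
    outer loop
      vertex 6.50 1.74 0.00
      vertex 0.78 8.55 0.00
      vertex 26.00 13.00 0.00
    endloop
  endfacet
  facet normal 0.0000 0.0000 -1.0000
    outer loop
      vertex 15.26 0.20 0.00
      vertex 6.50 1.74 0.00
      vertex 26.00 13.00 0.00
    endloop
  endfacet
  facet normal 0.0000 0.0000 -1.0000
    outer loop
      vertex 22.96 4.64 0.00
      vertex 15.26 0.20 0.00
      vertex 26.00 13.00 0.00
    endloop
  endfacet
  facet normal 0.0000 0.0000 1.0000
    outer loop
      vertex 26.00 13.00 21.00
      vertex 22.96 21.36 21.00
      vertex 15.26 25.80 21.00
    endloop
  endfacet
  facet normal 0.0000 0.0000 1.0000
    outer loop
      vertex 26.00 13.00 21.00
      vertex 15.26 25.80 21.00
      vertex 6.50 24.26 21.00
    endloop
  endfacet
  facet normal 0.0000 0.0000 1.0000
    outer loop
      vertex 26.00 13.00 21.00
      vertex 6.50 24.26 21.00
      vertex 0.78 17.45 21.00
    endloop
  endfacet
  facet normal 0.0000 0.0000 1.0000
    outer loop
      vertex 26.00 13.00 21.00
      vertex 0.78 17.45 21.00
      vertex 0.78 8.55 21.00
    endloop
  endfacet
  facet normal 0.0000 0.0000 1.0000
    outer loop
      vertex 26.00 13.00 21.00
      vertex 0.78 8.55 21.00
      vertex 6.50 1.74 21.00
    endloop
  endfacet
  facet normal 0.0000 0.0000 1.0000
    outer loop
      vertex 26.00 13.00 21.00
      vertex 6.50 1.74 21.00
      vertex 15.26 0.20 21.00
    endloop
  endfacet
  facet normal 0.0000 0.0000 1.0000
    outer loop
      vertex 26.00 13.00 21.00
      vertex 15.26 0.20 21.00
      vertex 22.96 4.64 21.00
    endloop
  endfacet
  facet normal 0.9398 0.3417 0.0000
    outer loop
      vertex 26.00 13.00 0.00
      vertex 22.96 21.36 0.00
      vertex 22.96 21.36 21.00
    endloop
  endfacet
  facet normal 0.9398 0.3417 0.0000
    outer loop
      vertex 26.00 13.00 0.00
      vertex 22.96 21.36 21.00
      vertex 26.00 13.00 21.00
    endloop
  endfacet
  facet normal 0.4995 0.8663 0.0000
    outer loop
      vertex 22.96 21.36 0.00
      vertex 15.26 25.80 0.00
      vertex 15.26 25.80 21.00
    endloop
  endfacet
  facet normal 0.4995 0.8663 0.0000
    outer loop
      vertex 22.96 21.36 0.00
      vertex 15.26 25.80 21.00
      vertex 22.96 21.36 21.00
    endloop
  endfacet
  facet normal -0.1731 0.9849 0.0000
    outer loop
      vertex 15.26 25.80 0.00
      vertex 6.50 24.26 0.00
      vertex 6.50 24.26 21.00
    endloop
  endfacet
  facet normal -0.1731 0.9849 0.0000
    outer loop
      vertex 15.26 25.80 0.00
      vertex 6.50 24.26 21.00
      vertex 15.26 25.80 21.00
    endloop
  endfacet
  facet normal -0.7657 0.6432 0.0000
    outer loop
      vertex 6.50 24.26 0.00
      vertex 0.78 17.45 0.00
      vertex 0.78 17.45 21.00
    endloop
  endfacet
  facet normal -0.7657 0.6432 0.0000
    outer loop
      vertex 6.50 24.26 0.00
      vertex 0.78 17.45 21.00
      vertex 6.50 24.26 21.00
    endloop
  endfacet
  facet normal -1.0000 0.0000 0.0000
    outer loop
      vertex 0.78 17.45 0.00
      vertex 0.78 8.55 0.00
      vertex 0.78 8.55 21.00
    endloop
  endfacet
  facet normal -1.0000 0.0000 0.0000
    outer loop
      vertex 0.78 17.45 0.00
      vertex 0.78 8.55 21.00
      vertex 0.78 17.45 21.00
    endloop
  endfacet
  facet normal -0.7657 -0.6432 0.0000
    outer loop
      vertex 0.78 8.55 0.00
      vertex 6.50 1.74 0.00
      vertex 6.50 1.74 21.00
    endloop
  endfacet
  facet normal -0.7657 -0.6432 0.0000
    outer loop
      vertex 0.78 8.55 0.00
      vertex 6.50 1.74 21.00
      vertex 0.78 8.55 21.00
    endloop
  endfacet
  facet normal -0.1731 -0.9849 0.0000
    outer loop
      vertex 6.50 1.74 0.00
      vertex 15.26 0.20 0.00
      vertex 15.26 0.20 21.00
    endloop
  endfacet
  facet normal -0.1731 -0.9849 0.0000
    outer loop
      vertex 6.50 1.74 0.00
      vertex 15.26 0.20 21.00
      vertex 6.50 1.74 21.00
    endloop
  endfacet
  facet normal 0.4995 -0.8663 0.0000
    outer loop
      vertex 15.26 0.20 0.00
      vertex 22.96 4.64 0.00
      vertex 22.96 4.64 21.00
    endloop
  endfacet
  facet normal 0.4995 -0.8663 0.0000
    outer loop
      vertex 15.26 0.20 0.00
      vertex 22.96 4.64 21.00
      vertex 15.26 0.20 21.00
    endloop
  endfacet
  facet normal 0.9398 -0.3417 0.0000
    outer loop
      vertex 22.96 4.64 0.00
      vertex 26.00 13.00 0.00
      vertex 26.00 13.00 21.00
    endloop
  endfacet
  facet normal 0.9398 -0.3417 0.0000
    outer loop
      vertex 22.96 4.64 0.00
      vertex 26.00 13.00 21.00
      vertex 22.96 4.64 21.00
    endloop
  endfacet
endsolid part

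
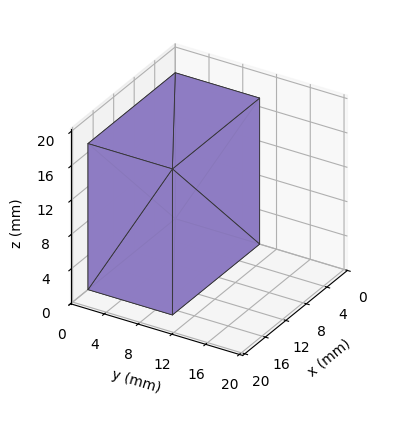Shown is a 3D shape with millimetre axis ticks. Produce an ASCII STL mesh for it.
Reading the render: the shape is a rectangular box, roughly 17 × 10 mm footprint and 17 mm tall (dimensions read to the nearest mm from the axis ticks). For the STL, each face is triangulated and given an outward normal.

solid part
  facet normal 0.0000 0.0000 -1.0000
    outer loop
      vertex 17.00 10.00 0.00
      vertex 17.00 0.00 0.00
      vertex 0.00 0.00 0.00
    endloop
  endfacet
  facet normal 0.0000 0.0000 -1.0000
    outer loop
      vertex 0.00 10.00 0.00
      vertex 17.00 10.00 0.00
      vertex 0.00 0.00 0.00
    endloop
  endfacet
  facet normal 0.0000 0.0000 1.0000
    outer loop
      vertex 0.00 0.00 17.00
      vertex 17.00 0.00 17.00
      vertex 17.00 10.00 17.00
    endloop
  endfacet
  facet normal 0.0000 0.0000 1.0000
    outer loop
      vertex 0.00 0.00 17.00
      vertex 17.00 10.00 17.00
      vertex 0.00 10.00 17.00
    endloop
  endfacet
  facet normal 0.0000 -1.0000 0.0000
    outer loop
      vertex 0.00 0.00 0.00
      vertex 17.00 0.00 0.00
      vertex 17.00 0.00 17.00
    endloop
  endfacet
  facet normal 0.0000 -1.0000 0.0000
    outer loop
      vertex 0.00 0.00 0.00
      vertex 17.00 0.00 17.00
      vertex 0.00 0.00 17.00
    endloop
  endfacet
  facet normal 0.0000 1.0000 0.0000
    outer loop
      vertex 17.00 10.00 17.00
      vertex 17.00 10.00 0.00
      vertex 0.00 10.00 0.00
    endloop
  endfacet
  facet normal 0.0000 1.0000 0.0000
    outer loop
      vertex 0.00 10.00 17.00
      vertex 17.00 10.00 17.00
      vertex 0.00 10.00 0.00
    endloop
  endfacet
  facet normal -1.0000 0.0000 0.0000
    outer loop
      vertex 0.00 10.00 17.00
      vertex 0.00 10.00 0.00
      vertex 0.00 0.00 0.00
    endloop
  endfacet
  facet normal -1.0000 0.0000 0.0000
    outer loop
      vertex 0.00 0.00 17.00
      vertex 0.00 10.00 17.00
      vertex 0.00 0.00 0.00
    endloop
  endfacet
  facet normal 1.0000 0.0000 0.0000
    outer loop
      vertex 17.00 0.00 0.00
      vertex 17.00 10.00 0.00
      vertex 17.00 10.00 17.00
    endloop
  endfacet
  facet normal 1.0000 0.0000 0.0000
    outer loop
      vertex 17.00 0.00 0.00
      vertex 17.00 10.00 17.00
      vertex 17.00 0.00 17.00
    endloop
  endfacet
endsolid part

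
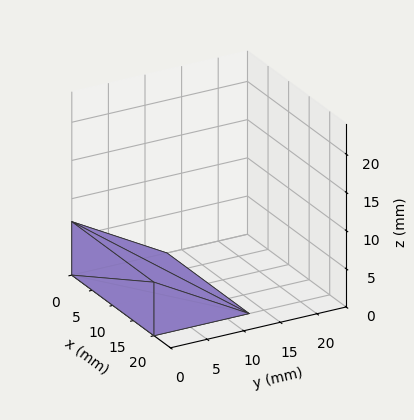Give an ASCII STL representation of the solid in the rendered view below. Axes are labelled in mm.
Reading the render: the shape is a wedge (ramp): 20 × 13 mm base, rising to 7 mm along the y=0 edge and sloping linearly to z=0 at y=13 (dimensions read to the nearest mm from the axis ticks). For the STL, each face is triangulated and given an outward normal.

solid part
  facet normal 0.0000 0.0000 -1.0000
    outer loop
      vertex 20.000 13.000 0.000
      vertex 20.000 0.000 0.000
      vertex 0.000 0.000 0.000
    endloop
  endfacet
  facet normal 0.0000 0.0000 -1.0000
    outer loop
      vertex 0.000 13.000 0.000
      vertex 20.000 13.000 0.000
      vertex 0.000 0.000 0.000
    endloop
  endfacet
  facet normal 0.0000 -1.0000 0.0000
    outer loop
      vertex 0.000 0.000 0.000
      vertex 20.000 0.000 0.000
      vertex 20.000 0.000 7.000
    endloop
  endfacet
  facet normal 0.0000 -1.0000 0.0000
    outer loop
      vertex 0.000 0.000 0.000
      vertex 20.000 0.000 7.000
      vertex 0.000 0.000 7.000
    endloop
  endfacet
  facet normal 0.0000 0.4741 0.8805
    outer loop
      vertex 0.000 0.000 7.000
      vertex 20.000 0.000 7.000
      vertex 20.000 13.000 0.000
    endloop
  endfacet
  facet normal 0.0000 0.4741 0.8805
    outer loop
      vertex 0.000 0.000 7.000
      vertex 20.000 13.000 0.000
      vertex 0.000 13.000 0.000
    endloop
  endfacet
  facet normal -1.0000 0.0000 0.0000
    outer loop
      vertex 0.000 0.000 7.000
      vertex 0.000 13.000 0.000
      vertex 0.000 0.000 0.000
    endloop
  endfacet
  facet normal 1.0000 0.0000 0.0000
    outer loop
      vertex 20.000 0.000 0.000
      vertex 20.000 13.000 0.000
      vertex 20.000 0.000 7.000
    endloop
  endfacet
endsolid part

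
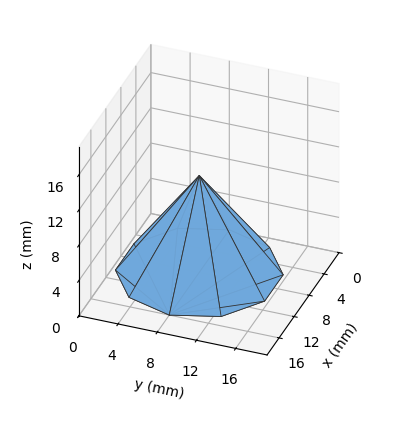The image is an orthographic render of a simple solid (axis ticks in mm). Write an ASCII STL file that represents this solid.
Reading the render: the shape is a regular 10-sided pyramid, base circumscribed radius ≈ 8 mm, apex at z ≈ 11 mm (dimensions read to the nearest mm from the axis ticks). For the STL, each face is triangulated and given an outward normal.

solid part
  facet normal 0.0000 0.0000 -1.0000
    outer loop
      vertex 10.47 15.61 0.00
      vertex 14.47 12.70 0.00
      vertex 16.00 8.00 0.00
    endloop
  endfacet
  facet normal 0.0000 0.0000 -1.0000
    outer loop
      vertex 5.53 15.61 0.00
      vertex 10.47 15.61 0.00
      vertex 16.00 8.00 0.00
    endloop
  endfacet
  facet normal 0.0000 0.0000 -1.0000
    outer loop
      vertex 1.53 12.70 0.00
      vertex 5.53 15.61 0.00
      vertex 16.00 8.00 0.00
    endloop
  endfacet
  facet normal 0.0000 0.0000 -1.0000
    outer loop
      vertex 0.00 8.00 0.00
      vertex 1.53 12.70 0.00
      vertex 16.00 8.00 0.00
    endloop
  endfacet
  facet normal 0.0000 0.0000 -1.0000
    outer loop
      vertex 1.53 3.30 0.00
      vertex 0.00 8.00 0.00
      vertex 16.00 8.00 0.00
    endloop
  endfacet
  facet normal 0.0000 0.0000 -1.0000
    outer loop
      vertex 5.53 0.39 0.00
      vertex 1.53 3.30 0.00
      vertex 16.00 8.00 0.00
    endloop
  endfacet
  facet normal 0.0000 0.0000 -1.0000
    outer loop
      vertex 10.47 0.39 0.00
      vertex 5.53 0.39 0.00
      vertex 16.00 8.00 0.00
    endloop
  endfacet
  facet normal 0.0000 0.0000 -1.0000
    outer loop
      vertex 14.47 3.30 0.00
      vertex 10.47 0.39 0.00
      vertex 16.00 8.00 0.00
    endloop
  endfacet
  facet normal 0.7821 0.2546 0.5688
    outer loop
      vertex 16.00 8.00 0.00
      vertex 14.47 12.70 0.00
      vertex 8.00 8.00 11.00
    endloop
  endfacet
  facet normal 0.4839 0.6651 0.5688
    outer loop
      vertex 14.47 12.70 0.00
      vertex 10.47 15.61 0.00
      vertex 8.00 8.00 11.00
    endloop
  endfacet
  facet normal 0.0000 0.8224 0.5689
    outer loop
      vertex 10.47 15.61 0.00
      vertex 5.53 15.61 0.00
      vertex 8.00 8.00 11.00
    endloop
  endfacet
  facet normal -0.4839 0.6651 0.5688
    outer loop
      vertex 5.53 15.61 0.00
      vertex 1.53 12.70 0.00
      vertex 8.00 8.00 11.00
    endloop
  endfacet
  facet normal -0.7821 0.2546 0.5688
    outer loop
      vertex 1.53 12.70 0.00
      vertex 0.00 8.00 0.00
      vertex 8.00 8.00 11.00
    endloop
  endfacet
  facet normal -0.7821 -0.2546 0.5688
    outer loop
      vertex 0.00 8.00 0.00
      vertex 1.53 3.30 0.00
      vertex 8.00 8.00 11.00
    endloop
  endfacet
  facet normal -0.4839 -0.6651 0.5688
    outer loop
      vertex 1.53 3.30 0.00
      vertex 5.53 0.39 0.00
      vertex 8.00 8.00 11.00
    endloop
  endfacet
  facet normal 0.0000 -0.8224 0.5689
    outer loop
      vertex 5.53 0.39 0.00
      vertex 10.47 0.39 0.00
      vertex 8.00 8.00 11.00
    endloop
  endfacet
  facet normal 0.4839 -0.6651 0.5688
    outer loop
      vertex 10.47 0.39 0.00
      vertex 14.47 3.30 0.00
      vertex 8.00 8.00 11.00
    endloop
  endfacet
  facet normal 0.7821 -0.2546 0.5688
    outer loop
      vertex 14.47 3.30 0.00
      vertex 16.00 8.00 0.00
      vertex 8.00 8.00 11.00
    endloop
  endfacet
endsolid part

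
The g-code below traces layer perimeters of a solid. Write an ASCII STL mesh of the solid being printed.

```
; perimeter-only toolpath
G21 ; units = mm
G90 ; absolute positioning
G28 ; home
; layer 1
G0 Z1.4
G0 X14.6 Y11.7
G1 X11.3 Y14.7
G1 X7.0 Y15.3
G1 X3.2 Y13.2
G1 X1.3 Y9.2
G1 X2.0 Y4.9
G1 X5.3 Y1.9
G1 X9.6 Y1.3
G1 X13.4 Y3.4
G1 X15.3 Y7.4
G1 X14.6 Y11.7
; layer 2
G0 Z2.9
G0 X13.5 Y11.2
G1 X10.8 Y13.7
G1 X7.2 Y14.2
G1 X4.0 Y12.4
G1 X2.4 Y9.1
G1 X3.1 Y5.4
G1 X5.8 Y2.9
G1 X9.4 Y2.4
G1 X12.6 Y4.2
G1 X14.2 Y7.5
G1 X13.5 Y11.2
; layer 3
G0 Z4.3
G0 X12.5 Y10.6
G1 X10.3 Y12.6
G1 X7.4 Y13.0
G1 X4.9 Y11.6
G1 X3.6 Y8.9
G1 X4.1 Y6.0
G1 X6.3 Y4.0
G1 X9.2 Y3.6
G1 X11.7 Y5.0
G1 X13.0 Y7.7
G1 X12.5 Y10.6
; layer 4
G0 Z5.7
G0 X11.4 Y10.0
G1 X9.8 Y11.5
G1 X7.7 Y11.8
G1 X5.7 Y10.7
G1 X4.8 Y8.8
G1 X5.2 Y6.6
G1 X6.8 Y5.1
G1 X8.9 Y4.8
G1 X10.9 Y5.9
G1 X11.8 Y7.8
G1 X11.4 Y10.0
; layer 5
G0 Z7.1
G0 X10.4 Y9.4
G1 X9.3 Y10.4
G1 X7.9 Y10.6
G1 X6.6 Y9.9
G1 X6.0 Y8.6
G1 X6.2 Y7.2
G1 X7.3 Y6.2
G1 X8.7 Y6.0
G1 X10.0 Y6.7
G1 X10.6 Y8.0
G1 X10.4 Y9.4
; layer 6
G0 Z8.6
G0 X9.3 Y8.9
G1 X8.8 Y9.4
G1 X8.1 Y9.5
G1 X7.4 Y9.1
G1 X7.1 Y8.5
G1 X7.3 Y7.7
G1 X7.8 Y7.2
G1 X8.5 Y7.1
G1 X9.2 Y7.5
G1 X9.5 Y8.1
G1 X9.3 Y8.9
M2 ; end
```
solid part
  facet normal 0.0000 0.0000 -1.0000
    outer loop
      vertex 6.8 16.5 0.0
      vertex 11.8 15.8 0.0
      vertex 15.6 12.3 0.0
    endloop
  endfacet
  facet normal 0.0000 0.0000 -1.0000
    outer loop
      vertex 2.3 14.0 0.0
      vertex 6.8 16.5 0.0
      vertex 15.6 12.3 0.0
    endloop
  endfacet
  facet normal 0.0000 0.0000 -1.0000
    outer loop
      vertex 0.1 9.4 0.0
      vertex 2.3 14.0 0.0
      vertex 15.6 12.3 0.0
    endloop
  endfacet
  facet normal 0.0000 0.0000 -1.0000
    outer loop
      vertex 1.0 4.3 0.0
      vertex 0.1 9.4 0.0
      vertex 15.6 12.3 0.0
    endloop
  endfacet
  facet normal 0.0000 0.0000 -1.0000
    outer loop
      vertex 4.8 0.8 0.0
      vertex 1.0 4.3 0.0
      vertex 15.6 12.3 0.0
    endloop
  endfacet
  facet normal 0.0000 0.0000 -1.0000
    outer loop
      vertex 9.8 0.1 0.0
      vertex 4.8 0.8 0.0
      vertex 15.6 12.3 0.0
    endloop
  endfacet
  facet normal 0.0000 0.0000 -1.0000
    outer loop
      vertex 14.3 2.6 0.0
      vertex 9.8 0.1 0.0
      vertex 15.6 12.3 0.0
    endloop
  endfacet
  facet normal 0.0000 0.0000 -1.0000
    outer loop
      vertex 16.5 7.2 0.0
      vertex 14.3 2.6 0.0
      vertex 15.6 12.3 0.0
    endloop
  endfacet
  facet normal 0.5319 0.5775 0.6193
    outer loop
      vertex 15.6 12.3 0.0
      vertex 11.8 15.8 0.0
      vertex 8.3 8.3 10.0
    endloop
  endfacet
  facet normal 0.1087 0.7766 0.6205
    outer loop
      vertex 11.8 15.8 0.0
      vertex 6.8 16.5 0.0
      vertex 8.3 8.3 10.0
    endloop
  endfacet
  facet normal -0.3811 0.6861 0.6197
    outer loop
      vertex 6.8 16.5 0.0
      vertex 2.3 14.0 0.0
      vertex 8.3 8.3 10.0
    endloop
  endfacet
  facet normal -0.7088 0.3390 0.6185
    outer loop
      vertex 2.3 14.0 0.0
      vertex 0.1 9.4 0.0
      vertex 8.3 8.3 10.0
    endloop
  endfacet
  facet normal -0.7733 -0.1365 0.6191
    outer loop
      vertex 0.1 9.4 0.0
      vertex 1.0 4.3 0.0
      vertex 8.3 8.3 10.0
    endloop
  endfacet
  facet normal -0.5319 -0.5775 0.6193
    outer loop
      vertex 1.0 4.3 0.0
      vertex 4.8 0.8 0.0
      vertex 8.3 8.3 10.0
    endloop
  endfacet
  facet normal -0.1087 -0.7766 0.6205
    outer loop
      vertex 4.8 0.8 0.0
      vertex 9.8 0.1 0.0
      vertex 8.3 8.3 10.0
    endloop
  endfacet
  facet normal 0.3811 -0.6861 0.6197
    outer loop
      vertex 9.8 0.1 0.0
      vertex 14.3 2.6 0.0
      vertex 8.3 8.3 10.0
    endloop
  endfacet
  facet normal 0.7088 -0.3390 0.6185
    outer loop
      vertex 14.3 2.6 0.0
      vertex 16.5 7.2 0.0
      vertex 8.3 8.3 10.0
    endloop
  endfacet
  facet normal 0.7733 0.1365 0.6191
    outer loop
      vertex 16.5 7.2 0.0
      vertex 15.6 12.3 0.0
      vertex 8.3 8.3 10.0
    endloop
  endfacet
endsolid part

The G0 Z moves step by Δz≈1.4 mm. The G1 loops shrink linearly with z, so the solid tapers from its base footprint up to z≈10. Closing with a flat bottom cap and the tapered top and triangulating gives 18 facets — a regular 10-sided pyramid, base circumscribed radius ≈ 8.3 mm, apex at z ≈ 10 mm.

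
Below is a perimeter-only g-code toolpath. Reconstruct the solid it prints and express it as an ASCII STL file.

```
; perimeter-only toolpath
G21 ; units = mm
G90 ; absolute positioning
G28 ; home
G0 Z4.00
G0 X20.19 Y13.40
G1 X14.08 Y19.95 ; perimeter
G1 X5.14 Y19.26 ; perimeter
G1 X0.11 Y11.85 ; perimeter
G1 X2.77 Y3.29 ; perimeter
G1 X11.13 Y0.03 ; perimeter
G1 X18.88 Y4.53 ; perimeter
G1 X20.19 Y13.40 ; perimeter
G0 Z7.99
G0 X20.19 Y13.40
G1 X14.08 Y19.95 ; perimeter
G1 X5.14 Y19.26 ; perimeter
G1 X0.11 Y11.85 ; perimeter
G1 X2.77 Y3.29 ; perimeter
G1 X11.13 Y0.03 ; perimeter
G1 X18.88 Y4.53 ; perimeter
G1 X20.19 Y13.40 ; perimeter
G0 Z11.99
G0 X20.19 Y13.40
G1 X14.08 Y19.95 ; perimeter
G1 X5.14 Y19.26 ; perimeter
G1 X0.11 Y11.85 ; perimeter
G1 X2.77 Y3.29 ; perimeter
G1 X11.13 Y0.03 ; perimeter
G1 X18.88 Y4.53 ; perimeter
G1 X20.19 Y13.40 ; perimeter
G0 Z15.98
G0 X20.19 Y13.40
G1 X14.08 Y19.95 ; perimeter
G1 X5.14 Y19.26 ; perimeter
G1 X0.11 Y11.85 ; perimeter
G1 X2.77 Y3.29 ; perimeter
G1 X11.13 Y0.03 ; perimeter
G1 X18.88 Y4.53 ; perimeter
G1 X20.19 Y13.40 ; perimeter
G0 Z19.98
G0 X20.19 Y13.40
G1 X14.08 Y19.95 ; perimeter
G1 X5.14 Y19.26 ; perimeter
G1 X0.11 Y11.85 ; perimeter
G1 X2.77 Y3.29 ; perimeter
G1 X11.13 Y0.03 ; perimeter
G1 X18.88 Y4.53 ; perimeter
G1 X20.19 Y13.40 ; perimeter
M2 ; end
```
solid part
  facet normal 0.0000 0.0000 -1.0000
    outer loop
      vertex 5.14 19.26 0.00
      vertex 14.08 19.95 0.00
      vertex 20.19 13.40 0.00
    endloop
  endfacet
  facet normal 0.0000 0.0000 -1.0000
    outer loop
      vertex 0.11 11.85 0.00
      vertex 5.14 19.26 0.00
      vertex 20.19 13.40 0.00
    endloop
  endfacet
  facet normal 0.0000 0.0000 -1.0000
    outer loop
      vertex 2.77 3.29 0.00
      vertex 0.11 11.85 0.00
      vertex 20.19 13.40 0.00
    endloop
  endfacet
  facet normal 0.0000 0.0000 -1.0000
    outer loop
      vertex 11.13 0.03 0.00
      vertex 2.77 3.29 0.00
      vertex 20.19 13.40 0.00
    endloop
  endfacet
  facet normal 0.0000 0.0000 -1.0000
    outer loop
      vertex 18.88 4.53 0.00
      vertex 11.13 0.03 0.00
      vertex 20.19 13.40 0.00
    endloop
  endfacet
  facet normal 0.0000 0.0000 1.0000
    outer loop
      vertex 20.19 13.40 19.98
      vertex 14.08 19.95 19.98
      vertex 5.14 19.26 19.98
    endloop
  endfacet
  facet normal 0.0000 0.0000 1.0000
    outer loop
      vertex 20.19 13.40 19.98
      vertex 5.14 19.26 19.98
      vertex 0.11 11.85 19.98
    endloop
  endfacet
  facet normal 0.0000 0.0000 1.0000
    outer loop
      vertex 20.19 13.40 19.98
      vertex 0.11 11.85 19.98
      vertex 2.77 3.29 19.98
    endloop
  endfacet
  facet normal 0.0000 0.0000 1.0000
    outer loop
      vertex 20.19 13.40 19.98
      vertex 2.77 3.29 19.98
      vertex 11.13 0.03 19.98
    endloop
  endfacet
  facet normal 0.0000 0.0000 1.0000
    outer loop
      vertex 20.19 13.40 19.98
      vertex 11.13 0.03 19.98
      vertex 18.88 4.53 19.98
    endloop
  endfacet
  facet normal 0.7312 0.6821 0.0000
    outer loop
      vertex 20.19 13.40 0.00
      vertex 14.08 19.95 0.00
      vertex 14.08 19.95 19.98
    endloop
  endfacet
  facet normal 0.7312 0.6821 0.0000
    outer loop
      vertex 20.19 13.40 0.00
      vertex 14.08 19.95 19.98
      vertex 20.19 13.40 19.98
    endloop
  endfacet
  facet normal -0.0770 0.9970 0.0000
    outer loop
      vertex 14.08 19.95 0.00
      vertex 5.14 19.26 0.00
      vertex 5.14 19.26 19.98
    endloop
  endfacet
  facet normal -0.0770 0.9970 0.0000
    outer loop
      vertex 14.08 19.95 0.00
      vertex 5.14 19.26 19.98
      vertex 14.08 19.95 19.98
    endloop
  endfacet
  facet normal -0.8274 0.5616 0.0000
    outer loop
      vertex 5.14 19.26 0.00
      vertex 0.11 11.85 0.00
      vertex 0.11 11.85 19.98
    endloop
  endfacet
  facet normal -0.8274 0.5616 0.0000
    outer loop
      vertex 5.14 19.26 0.00
      vertex 0.11 11.85 19.98
      vertex 5.14 19.26 19.98
    endloop
  endfacet
  facet normal -0.9550 -0.2968 0.0000
    outer loop
      vertex 0.11 11.85 0.00
      vertex 2.77 3.29 0.00
      vertex 2.77 3.29 19.98
    endloop
  endfacet
  facet normal -0.9550 -0.2968 0.0000
    outer loop
      vertex 0.11 11.85 0.00
      vertex 2.77 3.29 19.98
      vertex 0.11 11.85 19.98
    endloop
  endfacet
  facet normal -0.3633 -0.9317 0.0000
    outer loop
      vertex 2.77 3.29 0.00
      vertex 11.13 0.03 0.00
      vertex 11.13 0.03 19.98
    endloop
  endfacet
  facet normal -0.3633 -0.9317 0.0000
    outer loop
      vertex 2.77 3.29 0.00
      vertex 11.13 0.03 19.98
      vertex 2.77 3.29 19.98
    endloop
  endfacet
  facet normal 0.5021 -0.8648 0.0000
    outer loop
      vertex 11.13 0.03 0.00
      vertex 18.88 4.53 0.00
      vertex 18.88 4.53 19.98
    endloop
  endfacet
  facet normal 0.5021 -0.8648 0.0000
    outer loop
      vertex 11.13 0.03 0.00
      vertex 18.88 4.53 19.98
      vertex 11.13 0.03 19.98
    endloop
  endfacet
  facet normal 0.9893 -0.1461 0.0000
    outer loop
      vertex 18.88 4.53 0.00
      vertex 20.19 13.40 0.00
      vertex 20.19 13.40 19.98
    endloop
  endfacet
  facet normal 0.9893 -0.1461 0.0000
    outer loop
      vertex 18.88 4.53 0.00
      vertex 20.19 13.40 19.98
      vertex 18.88 4.53 19.98
    endloop
  endfacet
endsolid part

The G0 Z moves step by Δz≈4.00 mm. Every layer's G1 loop is the same polygon, so the solid is a straight extrusion of it from z=0 to z≈20. Closing with flat bottom and top caps and triangulating gives 24 facets — a regular 7-sided prism (a cylinder approximated with 7 flat sides), circumscribed radius ≈ 10.3 mm, height ≈ 20 mm.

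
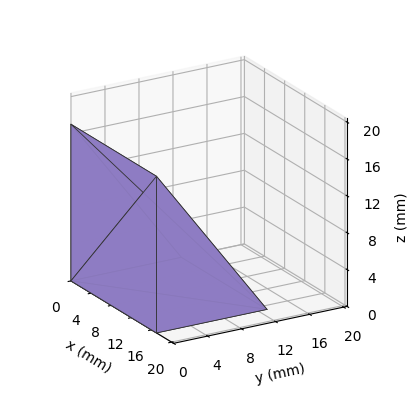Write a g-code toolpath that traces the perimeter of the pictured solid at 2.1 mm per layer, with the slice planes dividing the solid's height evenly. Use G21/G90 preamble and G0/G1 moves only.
Reading the render: the shape is a wedge (ramp): 17 × 13 mm base, rising to 17 mm along the y=0 edge and sloping linearly to z=0 at y=13 (dimensions read to the nearest mm from the axis ticks). For the g-code, the solid's height is divided into equal slices at the stated Δz and each level perimeter traced with G1 moves after a G0 lift.

; perimeter-only toolpath
G21 ; units = mm
G90 ; absolute positioning
G28 ; home
; layer 1
G0 Z2.1
G0 X0.0 Y0.0
G1 X17.0 Y0.0
G1 X17.0 Y11.4
G1 X0.0 Y11.4
G1 X0.0 Y0.0
; layer 2
G0 Z4.2
G0 X0.0 Y0.0
G1 X17.0 Y0.0
G1 X17.0 Y9.8
G1 X0.0 Y9.8
G1 X0.0 Y0.0
; layer 3
G0 Z6.4
G0 X0.0 Y0.0
G1 X17.0 Y0.0
G1 X17.0 Y8.1
G1 X0.0 Y8.1
G1 X0.0 Y0.0
; layer 4
G0 Z8.5
G0 X0.0 Y0.0
G1 X17.0 Y0.0
G1 X17.0 Y6.5
G1 X0.0 Y6.5
G1 X0.0 Y0.0
; layer 5
G0 Z10.6
G0 X0.0 Y0.0
G1 X17.0 Y0.0
G1 X17.0 Y4.9
G1 X0.0 Y4.9
G1 X0.0 Y0.0
; layer 6
G0 Z12.8
G0 X0.0 Y0.0
G1 X17.0 Y0.0
G1 X17.0 Y3.2
G1 X0.0 Y3.2
G1 X0.0 Y0.0
; layer 7
G0 Z14.9
G0 X0.0 Y0.0
G1 X17.0 Y0.0
G1 X17.0 Y1.6
G1 X0.0 Y1.6
G1 X0.0 Y0.0
M2 ; end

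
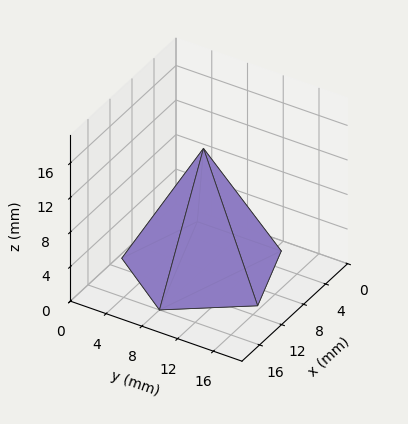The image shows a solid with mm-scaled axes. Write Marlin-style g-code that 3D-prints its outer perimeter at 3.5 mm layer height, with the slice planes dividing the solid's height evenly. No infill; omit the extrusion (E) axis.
Reading the render: the shape is a regular 5-sided pyramid, base circumscribed radius ≈ 8 mm, apex at z ≈ 14 mm (dimensions read to the nearest mm from the axis ticks). For the g-code, the solid's height is divided into equal slices at the stated Δz and each level perimeter traced with G1 moves after a G0 lift.

; perimeter-only toolpath
G21 ; units = mm
G90 ; absolute positioning
G28 ; home
; layer 1
G0 Z3.5
G0 X14.0 Y8.0
G1 X9.9 Y13.7
G1 X3.1 Y11.5
G1 X3.1 Y4.5
G1 X9.9 Y2.3
G1 X14.0 Y8.0
; layer 2
G0 Z7.0
G0 X12.0 Y8.0
G1 X9.2 Y11.8
G1 X4.8 Y10.3
G1 X4.8 Y5.7
G1 X9.2 Y4.2
G1 X12.0 Y8.0
; layer 3
G0 Z10.5
G0 X10.0 Y8.0
G1 X8.6 Y9.9
G1 X6.4 Y9.2
G1 X6.4 Y6.8
G1 X8.6 Y6.1
G1 X10.0 Y8.0
M2 ; end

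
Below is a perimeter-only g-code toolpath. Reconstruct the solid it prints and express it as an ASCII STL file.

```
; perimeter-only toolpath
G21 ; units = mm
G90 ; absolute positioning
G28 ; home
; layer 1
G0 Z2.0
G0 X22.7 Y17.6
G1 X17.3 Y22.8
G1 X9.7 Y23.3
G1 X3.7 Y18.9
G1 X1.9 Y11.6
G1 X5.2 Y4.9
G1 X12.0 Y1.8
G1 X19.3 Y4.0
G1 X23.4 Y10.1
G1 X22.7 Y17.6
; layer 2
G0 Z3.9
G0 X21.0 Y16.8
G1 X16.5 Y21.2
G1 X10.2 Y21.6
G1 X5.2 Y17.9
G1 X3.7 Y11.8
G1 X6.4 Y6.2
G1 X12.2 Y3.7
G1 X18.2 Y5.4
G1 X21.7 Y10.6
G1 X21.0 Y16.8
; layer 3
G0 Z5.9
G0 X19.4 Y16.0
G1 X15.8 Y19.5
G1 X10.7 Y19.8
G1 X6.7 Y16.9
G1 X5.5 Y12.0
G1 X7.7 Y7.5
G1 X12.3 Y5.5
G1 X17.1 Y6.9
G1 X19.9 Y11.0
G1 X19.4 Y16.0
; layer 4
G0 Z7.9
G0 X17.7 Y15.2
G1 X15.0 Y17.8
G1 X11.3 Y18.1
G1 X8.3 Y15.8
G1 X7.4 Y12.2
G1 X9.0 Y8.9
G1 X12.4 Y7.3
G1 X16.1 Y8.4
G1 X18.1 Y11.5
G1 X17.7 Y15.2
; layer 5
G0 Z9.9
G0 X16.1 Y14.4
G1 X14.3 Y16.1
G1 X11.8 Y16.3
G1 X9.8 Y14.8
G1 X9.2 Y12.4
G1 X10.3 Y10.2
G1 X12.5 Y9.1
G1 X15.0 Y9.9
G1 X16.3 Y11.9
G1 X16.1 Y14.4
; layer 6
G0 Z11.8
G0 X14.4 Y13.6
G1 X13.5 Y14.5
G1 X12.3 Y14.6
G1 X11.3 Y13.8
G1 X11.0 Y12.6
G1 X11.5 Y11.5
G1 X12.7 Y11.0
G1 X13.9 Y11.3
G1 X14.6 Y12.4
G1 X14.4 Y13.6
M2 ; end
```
solid part
  facet normal 0.0000 0.0000 -1.0000
    outer loop
      vertex 9.2 25.1 0.0
      vertex 18.0 24.5 0.0
      vertex 24.3 18.4 0.0
    endloop
  endfacet
  facet normal 0.0000 0.0000 -1.0000
    outer loop
      vertex 2.2 19.9 0.0
      vertex 9.2 25.1 0.0
      vertex 24.3 18.4 0.0
    endloop
  endfacet
  facet normal 0.0000 0.0000 -1.0000
    outer loop
      vertex 0.1 11.4 0.0
      vertex 2.2 19.9 0.0
      vertex 24.3 18.4 0.0
    endloop
  endfacet
  facet normal 0.0000 0.0000 -1.0000
    outer loop
      vertex 3.9 3.6 0.0
      vertex 0.1 11.4 0.0
      vertex 24.3 18.4 0.0
    endloop
  endfacet
  facet normal 0.0000 0.0000 -1.0000
    outer loop
      vertex 11.9 0.0 0.0
      vertex 3.9 3.6 0.0
      vertex 24.3 18.4 0.0
    endloop
  endfacet
  facet normal 0.0000 0.0000 -1.0000
    outer loop
      vertex 20.4 2.5 0.0
      vertex 11.9 0.0 0.0
      vertex 24.3 18.4 0.0
    endloop
  endfacet
  facet normal 0.0000 0.0000 -1.0000
    outer loop
      vertex 25.2 9.7 0.0
      vertex 20.4 2.5 0.0
      vertex 24.3 18.4 0.0
    endloop
  endfacet
  facet normal 0.5245 0.5417 0.6569
    outer loop
      vertex 24.3 18.4 0.0
      vertex 18.0 24.5 0.0
      vertex 12.8 12.8 13.8
    endloop
  endfacet
  facet normal 0.0513 0.7521 0.6570
    outer loop
      vertex 18.0 24.5 0.0
      vertex 9.2 25.1 0.0
      vertex 12.8 12.8 13.8
    endloop
  endfacet
  facet normal -0.4497 0.6053 0.6568
    outer loop
      vertex 9.2 25.1 0.0
      vertex 2.2 19.9 0.0
      vertex 12.8 12.8 13.8
    endloop
  endfacet
  facet normal -0.7327 0.1810 0.6560
    outer loop
      vertex 2.2 19.9 0.0
      vertex 0.1 11.4 0.0
      vertex 12.8 12.8 13.8
    endloop
  endfacet
  facet normal -0.6776 -0.3301 0.6571
    outer loop
      vertex 0.1 11.4 0.0
      vertex 3.9 3.6 0.0
      vertex 12.8 12.8 13.8
    endloop
  endfacet
  facet normal -0.3092 -0.6871 0.6575
    outer loop
      vertex 3.9 3.6 0.0
      vertex 11.9 0.0 0.0
      vertex 12.8 12.8 13.8
    endloop
  endfacet
  facet normal 0.2127 -0.7233 0.6570
    outer loop
      vertex 11.9 0.0 0.0
      vertex 20.4 2.5 0.0
      vertex 12.8 12.8 13.8
    endloop
  endfacet
  facet normal 0.6270 -0.4180 0.6573
    outer loop
      vertex 20.4 2.5 0.0
      vertex 25.2 9.7 0.0
      vertex 12.8 12.8 13.8
    endloop
  endfacet
  facet normal 0.7502 0.0776 0.6567
    outer loop
      vertex 25.2 9.7 0.0
      vertex 24.3 18.4 0.0
      vertex 12.8 12.8 13.8
    endloop
  endfacet
endsolid part

The G0 Z moves step by Δz≈2.0 mm. The G1 loops shrink linearly with z, so the solid tapers from its base footprint up to z≈13.8. Closing with a flat bottom cap and the tapered top and triangulating gives 16 facets — a regular 9-sided pyramid, base circumscribed radius ≈ 12.8 mm, apex at z ≈ 13.8 mm.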